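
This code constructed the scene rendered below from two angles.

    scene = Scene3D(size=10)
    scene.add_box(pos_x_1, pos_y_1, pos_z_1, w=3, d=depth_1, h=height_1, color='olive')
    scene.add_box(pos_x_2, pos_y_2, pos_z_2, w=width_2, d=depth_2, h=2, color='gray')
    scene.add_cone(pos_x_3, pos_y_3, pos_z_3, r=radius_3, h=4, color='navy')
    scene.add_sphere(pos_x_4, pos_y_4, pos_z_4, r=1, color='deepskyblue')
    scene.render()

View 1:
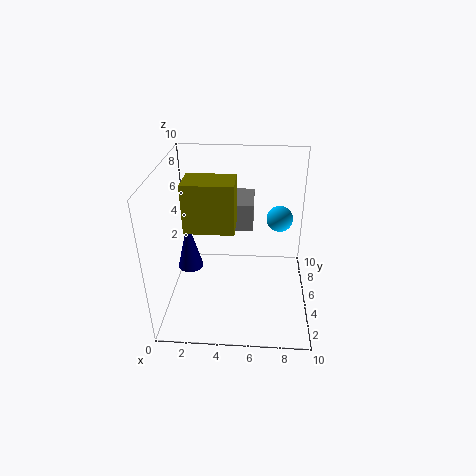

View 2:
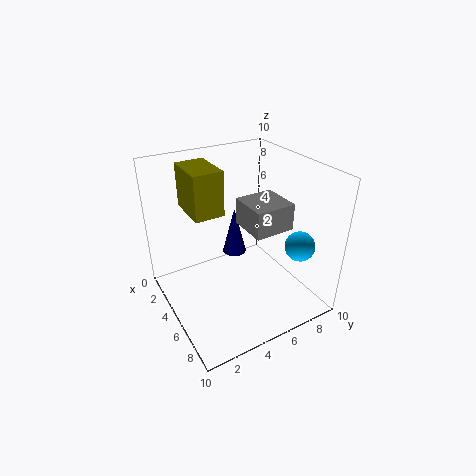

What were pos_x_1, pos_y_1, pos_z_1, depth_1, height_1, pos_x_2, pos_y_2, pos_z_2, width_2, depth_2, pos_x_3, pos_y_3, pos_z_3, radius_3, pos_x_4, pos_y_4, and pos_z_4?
pos_x_1 = 2; pos_y_1 = 2; pos_z_1 = 7; depth_1 = 2; height_1 = 3; pos_x_2 = 3; pos_y_2 = 6; pos_z_2 = 5; width_2 = 3; depth_2 = 3; pos_x_3 = 1; pos_y_3 = 7; pos_z_3 = 1; radius_3 = 1; pos_x_4 = 8; pos_y_4 = 8; pos_z_4 = 5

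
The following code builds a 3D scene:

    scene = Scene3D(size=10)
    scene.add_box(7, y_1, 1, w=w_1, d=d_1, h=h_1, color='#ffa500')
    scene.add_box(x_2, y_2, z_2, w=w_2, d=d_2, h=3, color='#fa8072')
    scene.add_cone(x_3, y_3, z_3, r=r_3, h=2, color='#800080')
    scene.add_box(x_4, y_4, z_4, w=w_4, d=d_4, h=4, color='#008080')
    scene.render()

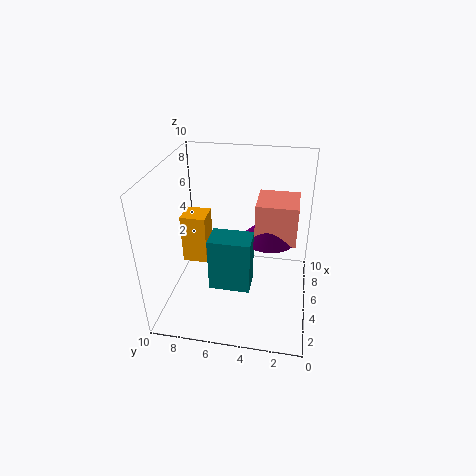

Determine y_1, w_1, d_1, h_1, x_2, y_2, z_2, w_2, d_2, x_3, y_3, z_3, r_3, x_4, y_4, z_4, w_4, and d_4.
y_1 = 8
w_1 = 2
d_1 = 2
h_1 = 4
x_2 = 6
y_2 = 1
z_2 = 4
w_2 = 3
d_2 = 3
x_3 = 7
y_3 = 3
z_3 = 4
r_3 = 2
x_4 = 4
y_4 = 4
z_4 = 1
w_4 = 2
d_4 = 3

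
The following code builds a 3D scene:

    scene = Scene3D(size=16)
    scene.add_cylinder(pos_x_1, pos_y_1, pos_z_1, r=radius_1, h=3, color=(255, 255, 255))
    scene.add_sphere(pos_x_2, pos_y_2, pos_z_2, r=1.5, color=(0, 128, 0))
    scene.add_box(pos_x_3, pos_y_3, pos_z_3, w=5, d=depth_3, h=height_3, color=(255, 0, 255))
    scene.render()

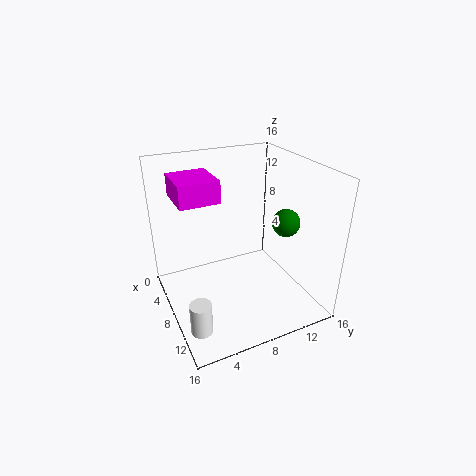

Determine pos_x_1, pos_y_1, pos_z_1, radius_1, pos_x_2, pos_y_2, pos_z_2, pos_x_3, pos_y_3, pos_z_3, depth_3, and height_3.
pos_x_1 = 15
pos_y_1 = 1
pos_z_1 = 3.5
radius_1 = 1
pos_x_2 = 10.5
pos_y_2 = 12.5
pos_z_2 = 10
pos_x_3 = 2
pos_y_3 = 2
pos_z_3 = 12
depth_3 = 4.5
height_3 = 2.5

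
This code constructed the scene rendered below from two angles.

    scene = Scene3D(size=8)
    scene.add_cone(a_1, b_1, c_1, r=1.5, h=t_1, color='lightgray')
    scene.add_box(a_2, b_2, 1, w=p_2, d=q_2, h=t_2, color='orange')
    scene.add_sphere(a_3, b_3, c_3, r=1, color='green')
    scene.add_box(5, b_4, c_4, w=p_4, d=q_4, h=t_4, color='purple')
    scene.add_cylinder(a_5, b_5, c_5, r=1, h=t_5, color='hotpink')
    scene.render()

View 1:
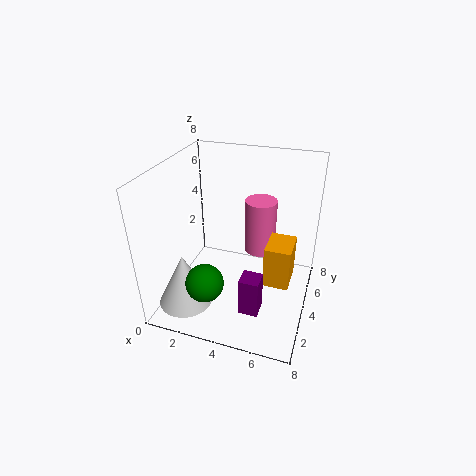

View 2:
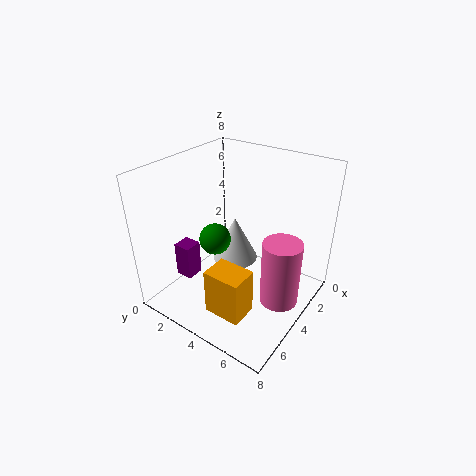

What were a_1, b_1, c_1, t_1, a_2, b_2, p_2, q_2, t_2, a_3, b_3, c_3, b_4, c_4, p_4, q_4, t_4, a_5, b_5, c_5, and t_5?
a_1 = 1.5
b_1 = 2
c_1 = 0.5
t_1 = 3
a_2 = 5.5
b_2 = 4
p_2 = 1.5
q_2 = 2
t_2 = 2.5
a_3 = 3
b_3 = 1.5
c_3 = 2.5
b_4 = 1
c_4 = 1.5
p_4 = 1
q_4 = 1
t_4 = 2
a_5 = 4.5
b_5 = 7
c_5 = 1.5
t_5 = 3.5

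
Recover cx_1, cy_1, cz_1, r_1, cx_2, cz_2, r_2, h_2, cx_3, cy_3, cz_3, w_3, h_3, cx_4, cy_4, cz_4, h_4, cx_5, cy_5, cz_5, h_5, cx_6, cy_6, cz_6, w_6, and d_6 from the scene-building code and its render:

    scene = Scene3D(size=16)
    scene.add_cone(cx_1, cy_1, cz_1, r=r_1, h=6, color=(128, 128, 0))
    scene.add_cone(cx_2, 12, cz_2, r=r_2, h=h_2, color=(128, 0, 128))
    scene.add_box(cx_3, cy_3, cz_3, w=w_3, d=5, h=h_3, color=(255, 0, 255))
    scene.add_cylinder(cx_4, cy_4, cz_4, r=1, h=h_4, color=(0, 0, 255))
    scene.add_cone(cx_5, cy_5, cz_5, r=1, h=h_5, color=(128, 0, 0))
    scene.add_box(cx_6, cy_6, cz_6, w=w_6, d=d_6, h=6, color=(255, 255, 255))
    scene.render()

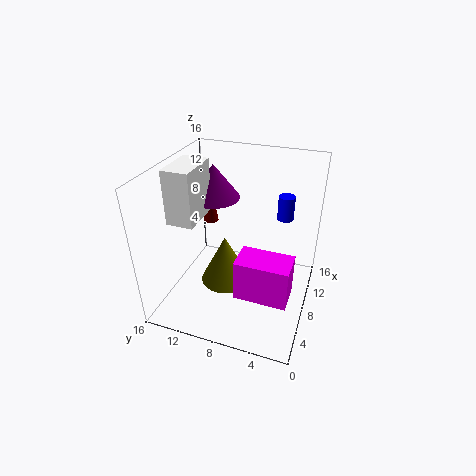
cx_1 = 9, cy_1 = 10, cz_1 = 1, r_1 = 3, cx_2 = 11, cz_2 = 11, r_2 = 3, h_2 = 4, cx_3 = 1, cy_3 = 1, cz_3 = 6, w_3 = 3, h_3 = 4, cx_4 = 14, cy_4 = 4, cz_4 = 8, h_4 = 3, cx_5 = 14, cy_5 = 14, cz_5 = 6, h_5 = 6, cx_6 = 5, cy_6 = 12, cz_6 = 10, w_6 = 5, d_6 = 3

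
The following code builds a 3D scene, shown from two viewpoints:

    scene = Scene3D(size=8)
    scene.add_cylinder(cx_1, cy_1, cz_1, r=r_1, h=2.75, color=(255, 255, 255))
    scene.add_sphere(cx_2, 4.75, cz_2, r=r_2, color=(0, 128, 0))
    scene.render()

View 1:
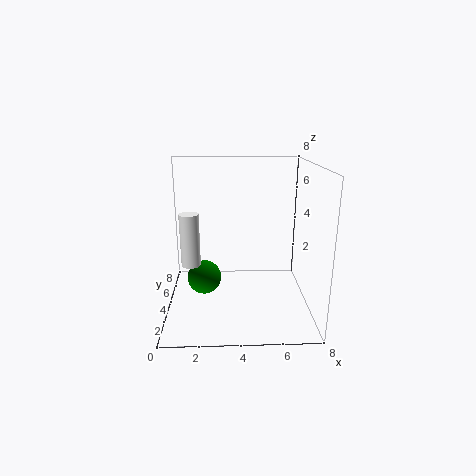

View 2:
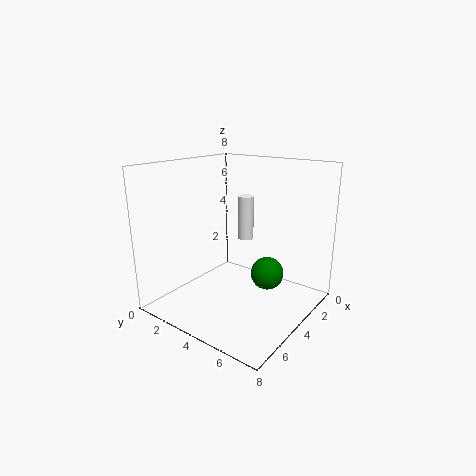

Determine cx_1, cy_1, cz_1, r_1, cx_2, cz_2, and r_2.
cx_1 = 1.5, cy_1 = 2.75, cz_1 = 3, r_1 = 0.5, cx_2 = 2, cz_2 = 1.25, r_2 = 1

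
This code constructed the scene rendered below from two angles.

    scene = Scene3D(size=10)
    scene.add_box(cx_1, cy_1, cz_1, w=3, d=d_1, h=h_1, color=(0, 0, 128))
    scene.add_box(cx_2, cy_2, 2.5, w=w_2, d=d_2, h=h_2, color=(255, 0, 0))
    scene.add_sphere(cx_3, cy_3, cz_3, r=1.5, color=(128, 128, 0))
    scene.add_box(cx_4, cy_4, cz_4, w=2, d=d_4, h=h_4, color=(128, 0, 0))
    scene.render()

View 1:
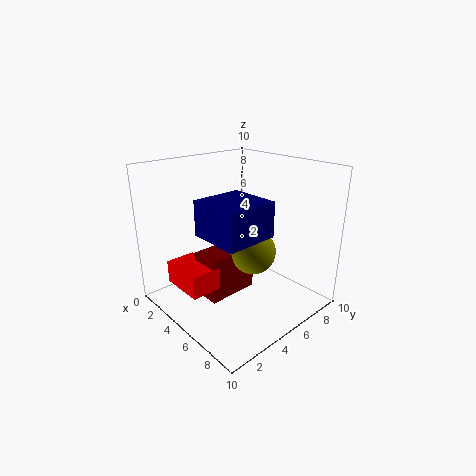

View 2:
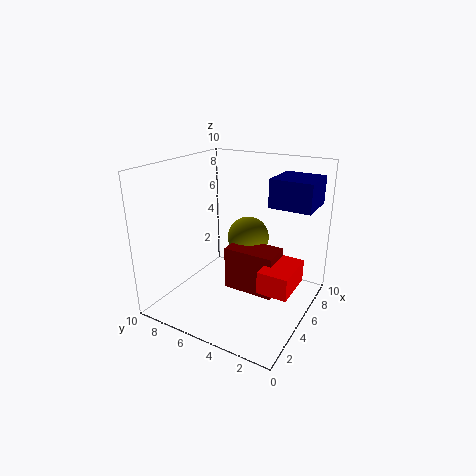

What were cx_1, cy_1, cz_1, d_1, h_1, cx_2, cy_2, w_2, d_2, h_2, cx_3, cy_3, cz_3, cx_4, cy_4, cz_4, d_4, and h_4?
cx_1 = 6.5
cy_1 = 0.5
cz_1 = 7
d_1 = 3
h_1 = 2
cx_2 = 3
cy_2 = 0.5
w_2 = 3
d_2 = 2
h_2 = 1.5
cx_3 = 6.5
cy_3 = 5
cz_3 = 4.5
cx_4 = 4
cy_4 = 2
cz_4 = 1.5
d_4 = 3.5
h_4 = 3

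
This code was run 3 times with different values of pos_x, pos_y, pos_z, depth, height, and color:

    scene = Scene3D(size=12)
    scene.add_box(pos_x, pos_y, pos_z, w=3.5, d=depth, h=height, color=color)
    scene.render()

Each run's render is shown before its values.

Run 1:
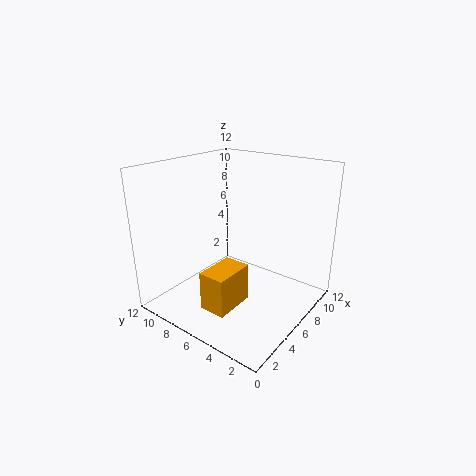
pos_x = 2.25; pos_y = 4.75; pos_z = 0.75; depth = 2.25; height = 3.25; color = 'orange'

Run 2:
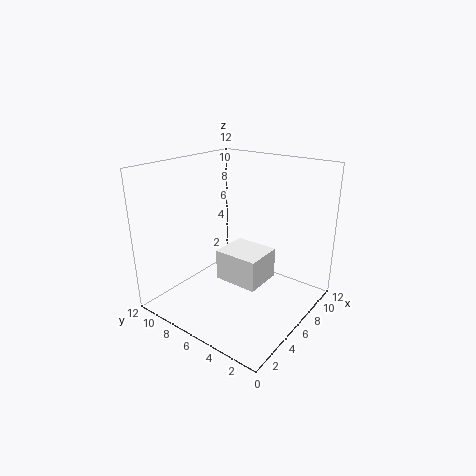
pos_x = 5.75; pos_y = 4.25; pos_z = 1.5; depth = 4; height = 2.75; color = 'white'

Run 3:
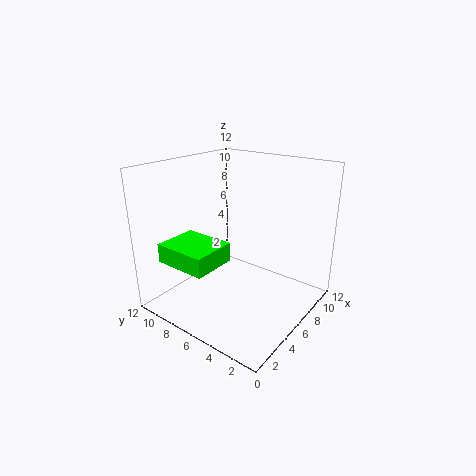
pos_x = 0.5; pos_y = 5.25; pos_z = 5; depth = 4.25; height = 1.5; color = 'lime'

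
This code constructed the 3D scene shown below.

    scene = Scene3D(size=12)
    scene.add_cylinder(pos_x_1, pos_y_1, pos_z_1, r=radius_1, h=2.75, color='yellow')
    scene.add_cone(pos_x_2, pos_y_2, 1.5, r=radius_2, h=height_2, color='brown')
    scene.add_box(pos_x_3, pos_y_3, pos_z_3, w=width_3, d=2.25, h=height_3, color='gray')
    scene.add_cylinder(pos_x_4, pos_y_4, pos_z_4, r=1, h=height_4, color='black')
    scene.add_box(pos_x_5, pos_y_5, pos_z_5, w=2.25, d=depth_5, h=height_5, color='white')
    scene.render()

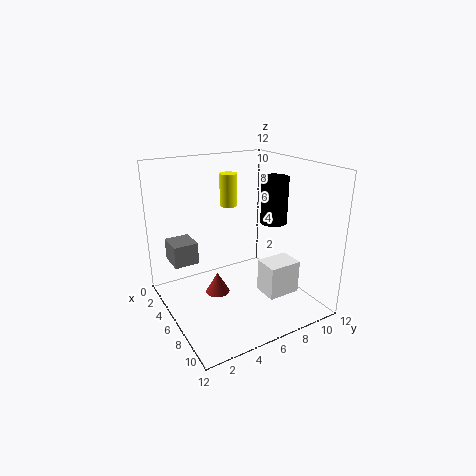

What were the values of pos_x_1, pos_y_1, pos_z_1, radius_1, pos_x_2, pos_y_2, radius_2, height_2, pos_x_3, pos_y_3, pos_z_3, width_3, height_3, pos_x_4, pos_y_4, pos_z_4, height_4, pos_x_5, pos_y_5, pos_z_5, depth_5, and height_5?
pos_x_1 = 4; pos_y_1 = 6.25; pos_z_1 = 8.25; radius_1 = 0.75; pos_x_2 = 6; pos_y_2 = 4; radius_2 = 1; height_2 = 1.75; pos_x_3 = 0.25; pos_y_3 = 1.5; pos_z_3 = 2.75; width_3 = 2.5; height_3 = 2; pos_x_4 = 8.75; pos_y_4 = 7.5; pos_z_4 = 8; height_4 = 3.5; pos_x_5 = 5.75; pos_y_5 = 8.25; pos_z_5 = 0.25; depth_5 = 3; height_5 = 3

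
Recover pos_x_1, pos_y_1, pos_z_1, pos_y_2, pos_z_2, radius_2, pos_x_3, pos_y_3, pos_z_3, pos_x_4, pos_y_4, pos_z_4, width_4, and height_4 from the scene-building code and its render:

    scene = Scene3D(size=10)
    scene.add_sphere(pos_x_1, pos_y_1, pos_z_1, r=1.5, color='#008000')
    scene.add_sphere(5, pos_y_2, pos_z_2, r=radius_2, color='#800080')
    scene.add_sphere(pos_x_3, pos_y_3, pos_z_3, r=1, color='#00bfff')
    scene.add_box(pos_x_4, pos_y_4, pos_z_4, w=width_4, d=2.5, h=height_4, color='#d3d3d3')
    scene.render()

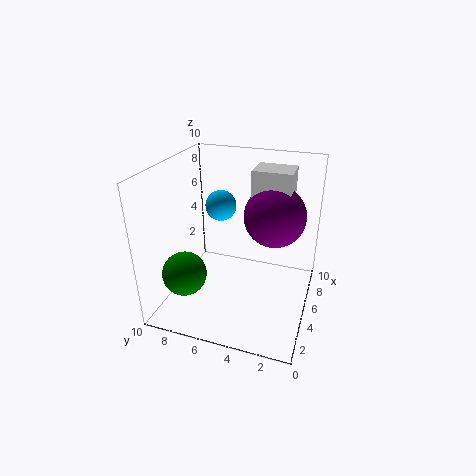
pos_x_1 = 2.5
pos_y_1 = 8
pos_z_1 = 3
pos_y_2 = 2.5
pos_z_2 = 7
radius_2 = 2
pos_x_3 = 4.5
pos_y_3 = 6
pos_z_3 = 7.5
pos_x_4 = 4.5
pos_y_4 = 1.5
pos_z_4 = 7
width_4 = 2
height_4 = 3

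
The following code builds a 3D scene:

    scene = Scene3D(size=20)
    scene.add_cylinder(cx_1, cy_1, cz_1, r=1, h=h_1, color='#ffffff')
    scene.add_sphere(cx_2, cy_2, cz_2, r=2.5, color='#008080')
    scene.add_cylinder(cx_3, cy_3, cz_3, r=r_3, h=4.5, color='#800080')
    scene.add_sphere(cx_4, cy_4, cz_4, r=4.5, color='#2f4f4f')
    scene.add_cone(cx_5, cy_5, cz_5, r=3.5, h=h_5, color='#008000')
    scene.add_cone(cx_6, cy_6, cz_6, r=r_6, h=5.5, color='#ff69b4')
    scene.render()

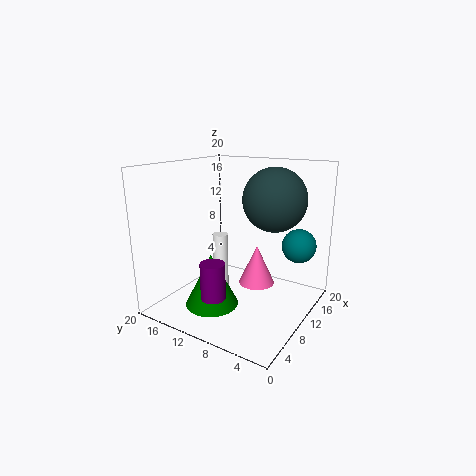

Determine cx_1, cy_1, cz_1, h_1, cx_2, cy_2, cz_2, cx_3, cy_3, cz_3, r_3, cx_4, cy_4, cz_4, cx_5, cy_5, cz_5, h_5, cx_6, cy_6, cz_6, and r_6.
cx_1 = 6.5
cy_1 = 10.5
cz_1 = 2.5
h_1 = 9
cx_2 = 16.5
cy_2 = 3.5
cz_2 = 8
cx_3 = 2
cy_3 = 8.5
cz_3 = 5
r_3 = 1.5
cx_4 = 14
cy_4 = 6.5
cz_4 = 15
cx_5 = 5
cy_5 = 11
cz_5 = 2
h_5 = 7
cx_6 = 11
cy_6 = 7.5
cz_6 = 3.5
r_6 = 2.5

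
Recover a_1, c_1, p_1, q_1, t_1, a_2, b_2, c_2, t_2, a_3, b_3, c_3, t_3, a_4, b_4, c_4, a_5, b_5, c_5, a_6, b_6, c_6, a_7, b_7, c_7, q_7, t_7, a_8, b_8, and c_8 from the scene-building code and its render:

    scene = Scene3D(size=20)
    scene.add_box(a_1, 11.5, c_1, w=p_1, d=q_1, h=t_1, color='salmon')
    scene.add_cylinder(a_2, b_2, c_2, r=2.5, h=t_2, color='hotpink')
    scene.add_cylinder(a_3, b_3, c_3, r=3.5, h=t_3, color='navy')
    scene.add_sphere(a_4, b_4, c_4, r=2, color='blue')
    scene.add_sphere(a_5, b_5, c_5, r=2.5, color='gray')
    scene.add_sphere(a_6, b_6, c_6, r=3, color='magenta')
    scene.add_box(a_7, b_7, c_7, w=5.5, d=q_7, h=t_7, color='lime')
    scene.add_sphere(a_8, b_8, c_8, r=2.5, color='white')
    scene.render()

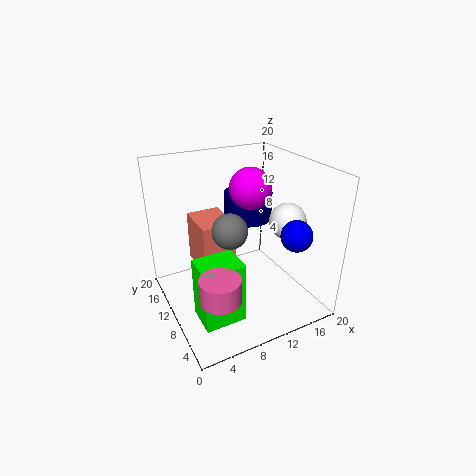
a_1 = 5.5
c_1 = 4
p_1 = 5
q_1 = 6.5
t_1 = 7.5
a_2 = 4
b_2 = 3
c_2 = 6.5
t_2 = 3
a_3 = 13.5
b_3 = 13.5
c_3 = 11
t_3 = 4
a_4 = 14.5
b_4 = 3
c_4 = 12.5
a_5 = 9
b_5 = 10.5
c_5 = 11
a_6 = 13
b_6 = 12
c_6 = 16
a_7 = 2.5
b_7 = 4
c_7 = 1
q_7 = 4.5
t_7 = 8.5
a_8 = 16
b_8 = 7
c_8 = 12.5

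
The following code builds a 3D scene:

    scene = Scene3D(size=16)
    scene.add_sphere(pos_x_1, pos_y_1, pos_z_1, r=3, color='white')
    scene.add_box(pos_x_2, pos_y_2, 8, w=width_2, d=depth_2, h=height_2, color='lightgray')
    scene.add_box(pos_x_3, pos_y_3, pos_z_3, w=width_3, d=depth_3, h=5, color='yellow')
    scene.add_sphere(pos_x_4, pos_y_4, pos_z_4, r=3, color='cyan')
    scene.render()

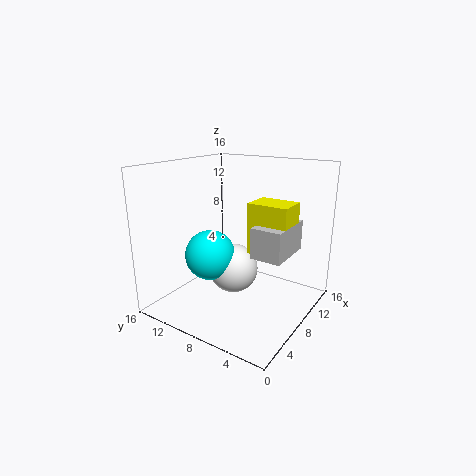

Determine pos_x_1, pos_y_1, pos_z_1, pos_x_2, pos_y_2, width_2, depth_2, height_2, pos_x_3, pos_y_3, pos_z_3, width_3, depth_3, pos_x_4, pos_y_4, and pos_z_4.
pos_x_1 = 10; pos_y_1 = 10; pos_z_1 = 3; pos_x_2 = 4; pos_y_2 = 1; width_2 = 5; depth_2 = 3; height_2 = 3; pos_x_3 = 5; pos_y_3 = 1; pos_z_3 = 8; width_3 = 3; depth_3 = 4; pos_x_4 = 8; pos_y_4 = 12; pos_z_4 = 5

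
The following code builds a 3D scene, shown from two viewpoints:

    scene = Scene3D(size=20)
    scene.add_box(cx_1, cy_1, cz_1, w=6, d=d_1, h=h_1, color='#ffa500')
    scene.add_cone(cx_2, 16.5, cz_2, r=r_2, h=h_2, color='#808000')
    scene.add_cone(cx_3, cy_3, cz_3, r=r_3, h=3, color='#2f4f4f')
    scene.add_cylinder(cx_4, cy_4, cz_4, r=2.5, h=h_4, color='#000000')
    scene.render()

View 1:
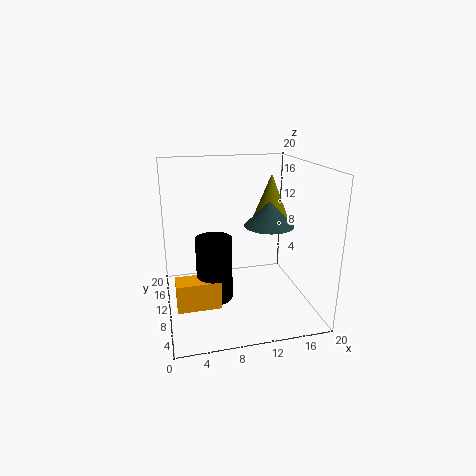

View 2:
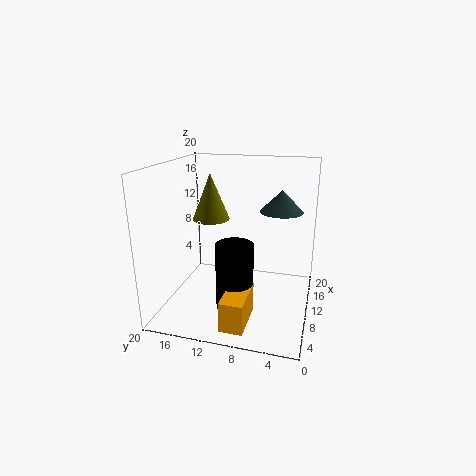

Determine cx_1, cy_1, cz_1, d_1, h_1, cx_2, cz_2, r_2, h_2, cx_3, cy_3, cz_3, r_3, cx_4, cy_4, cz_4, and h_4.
cx_1 = 1; cy_1 = 7; cz_1 = 1; d_1 = 3; h_1 = 4; cx_2 = 17; cz_2 = 10; r_2 = 3; h_2 = 7.5; cx_3 = 12.5; cy_3 = 4.5; cz_3 = 13.5; r_3 = 3; cx_4 = 6.5; cy_4 = 9.5; cz_4 = 1.5; h_4 = 9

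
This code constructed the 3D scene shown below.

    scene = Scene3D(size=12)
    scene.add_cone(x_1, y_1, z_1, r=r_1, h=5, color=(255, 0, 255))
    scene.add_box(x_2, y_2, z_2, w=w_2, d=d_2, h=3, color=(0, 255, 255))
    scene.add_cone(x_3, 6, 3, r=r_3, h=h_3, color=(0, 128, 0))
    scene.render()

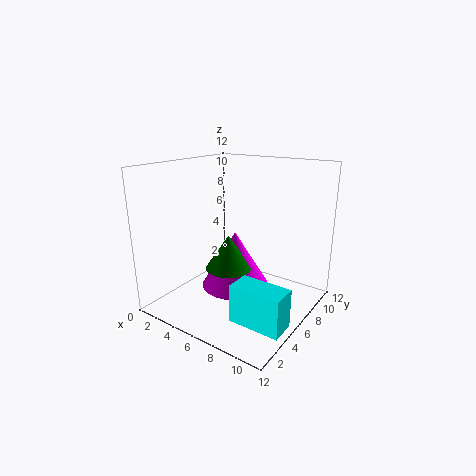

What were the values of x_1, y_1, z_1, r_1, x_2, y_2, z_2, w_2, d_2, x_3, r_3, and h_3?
x_1 = 5
y_1 = 7
z_1 = 1
r_1 = 3
x_2 = 8
y_2 = 2
z_2 = 1
w_2 = 4
d_2 = 2
x_3 = 5
r_3 = 2
h_3 = 3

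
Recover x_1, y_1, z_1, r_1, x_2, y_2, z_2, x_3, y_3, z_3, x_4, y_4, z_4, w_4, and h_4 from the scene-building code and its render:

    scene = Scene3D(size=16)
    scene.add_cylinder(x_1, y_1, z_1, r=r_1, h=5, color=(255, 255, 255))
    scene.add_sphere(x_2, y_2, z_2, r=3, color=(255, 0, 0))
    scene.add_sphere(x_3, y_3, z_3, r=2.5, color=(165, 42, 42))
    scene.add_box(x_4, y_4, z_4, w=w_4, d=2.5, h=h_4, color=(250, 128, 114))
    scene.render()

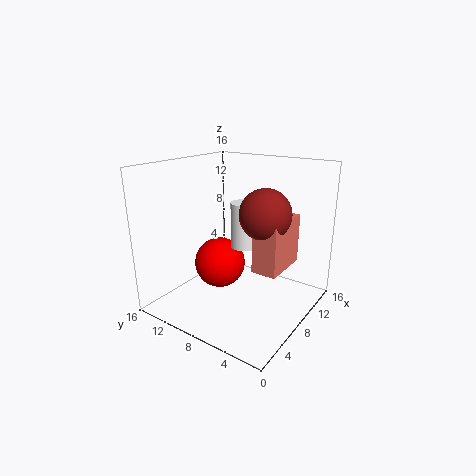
x_1 = 8.5, y_1 = 7.5, z_1 = 7, r_1 = 1.5, x_2 = 8.5, y_2 = 11, z_2 = 4, x_3 = 6, y_3 = 3.5, z_3 = 12, x_4 = 4.5, y_4 = 1.5, z_4 = 6.5, w_4 = 5, h_4 = 5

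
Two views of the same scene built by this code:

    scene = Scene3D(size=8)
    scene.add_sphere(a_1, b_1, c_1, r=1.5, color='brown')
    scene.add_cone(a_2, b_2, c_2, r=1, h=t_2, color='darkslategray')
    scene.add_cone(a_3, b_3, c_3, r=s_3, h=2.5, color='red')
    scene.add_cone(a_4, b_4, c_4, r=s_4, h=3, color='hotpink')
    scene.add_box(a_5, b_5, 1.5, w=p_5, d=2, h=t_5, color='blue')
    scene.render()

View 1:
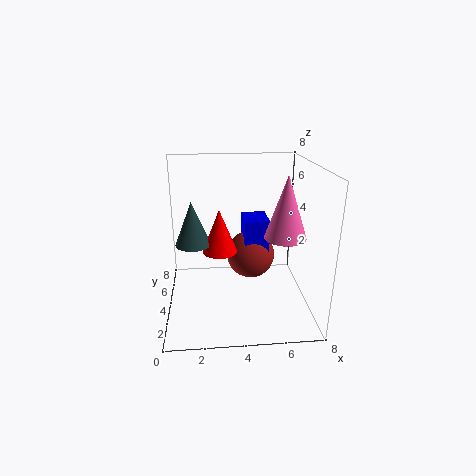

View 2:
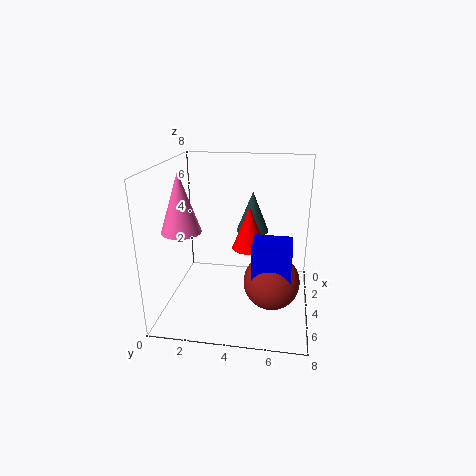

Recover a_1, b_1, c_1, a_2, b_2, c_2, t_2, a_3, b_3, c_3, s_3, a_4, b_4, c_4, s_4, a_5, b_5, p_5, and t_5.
a_1 = 5
b_1 = 6
c_1 = 2
a_2 = 1.5
b_2 = 4.5
c_2 = 3.5
t_2 = 2.5
a_3 = 3
b_3 = 4.5
c_3 = 3
s_3 = 1
a_4 = 6
b_4 = 1.5
c_4 = 5
s_4 = 1
a_5 = 4.5
b_5 = 5
p_5 = 1.5
t_5 = 3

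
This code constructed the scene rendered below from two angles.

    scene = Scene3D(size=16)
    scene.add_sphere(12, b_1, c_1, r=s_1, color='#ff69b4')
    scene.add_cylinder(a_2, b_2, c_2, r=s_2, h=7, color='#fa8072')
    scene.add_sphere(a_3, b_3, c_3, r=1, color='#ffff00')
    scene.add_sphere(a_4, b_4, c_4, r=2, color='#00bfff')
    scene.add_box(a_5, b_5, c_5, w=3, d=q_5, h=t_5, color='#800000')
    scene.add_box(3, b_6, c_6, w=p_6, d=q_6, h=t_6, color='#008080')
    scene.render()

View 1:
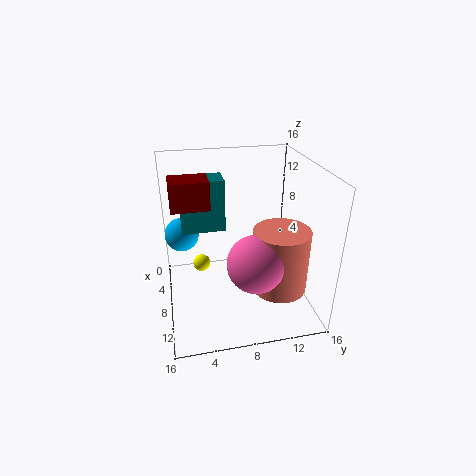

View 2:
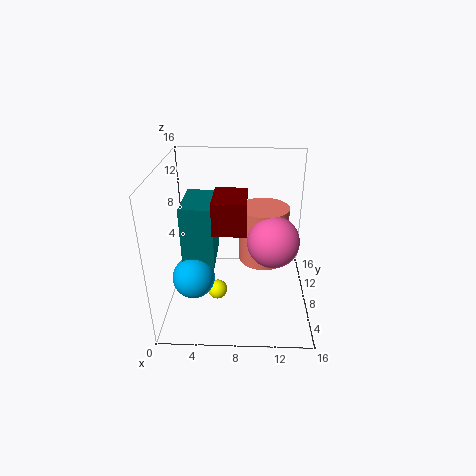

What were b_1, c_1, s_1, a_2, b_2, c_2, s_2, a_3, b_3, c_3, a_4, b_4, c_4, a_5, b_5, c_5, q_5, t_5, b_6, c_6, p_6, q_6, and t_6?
b_1 = 9, c_1 = 7, s_1 = 3, a_2 = 11, b_2 = 12, c_2 = 3, s_2 = 3, a_3 = 6, b_3 = 4, c_3 = 4, a_4 = 4, b_4 = 2, c_4 = 7, a_5 = 6, b_5 = 1, c_5 = 12, q_5 = 4, t_5 = 3, b_6 = 2, c_6 = 8, p_6 = 3, q_6 = 5, t_6 = 6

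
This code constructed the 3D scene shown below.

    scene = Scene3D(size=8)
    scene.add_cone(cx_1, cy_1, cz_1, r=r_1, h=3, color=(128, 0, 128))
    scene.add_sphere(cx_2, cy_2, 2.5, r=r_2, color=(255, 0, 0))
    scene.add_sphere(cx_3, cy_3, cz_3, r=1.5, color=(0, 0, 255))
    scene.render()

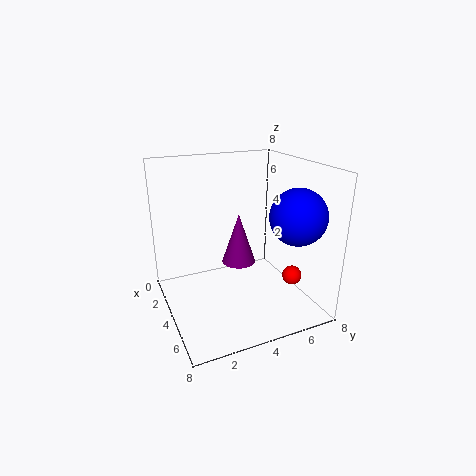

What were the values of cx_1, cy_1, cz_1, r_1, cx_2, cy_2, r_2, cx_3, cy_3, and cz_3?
cx_1 = 3
cy_1 = 4.5
cz_1 = 2
r_1 = 1
cx_2 = 6.5
cy_2 = 6
r_2 = 0.5
cx_3 = 6
cy_3 = 6.5
cz_3 = 5.5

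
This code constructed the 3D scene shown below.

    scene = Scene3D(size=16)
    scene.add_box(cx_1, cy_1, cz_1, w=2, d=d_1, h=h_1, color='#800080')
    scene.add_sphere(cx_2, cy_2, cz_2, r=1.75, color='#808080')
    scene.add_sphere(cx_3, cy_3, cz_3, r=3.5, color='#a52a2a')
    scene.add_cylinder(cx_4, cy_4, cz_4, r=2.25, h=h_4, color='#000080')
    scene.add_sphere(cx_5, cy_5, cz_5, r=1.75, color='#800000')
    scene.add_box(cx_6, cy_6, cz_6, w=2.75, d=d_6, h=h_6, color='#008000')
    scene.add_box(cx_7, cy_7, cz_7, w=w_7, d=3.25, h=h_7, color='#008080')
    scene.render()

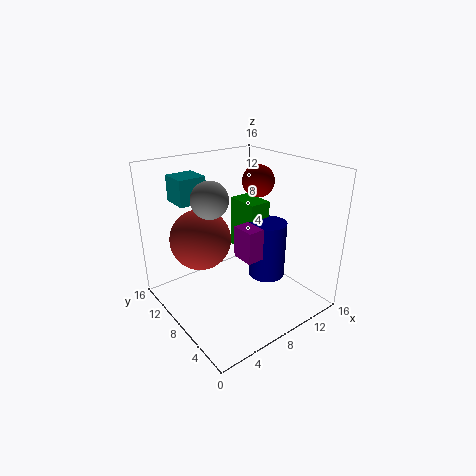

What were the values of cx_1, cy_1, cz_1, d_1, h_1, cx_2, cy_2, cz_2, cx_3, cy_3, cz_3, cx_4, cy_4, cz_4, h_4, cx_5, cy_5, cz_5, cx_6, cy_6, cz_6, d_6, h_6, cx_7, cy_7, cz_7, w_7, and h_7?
cx_1 = 8.25
cy_1 = 6.25
cz_1 = 5.25
d_1 = 2.75
h_1 = 3.75
cx_2 = 3.25
cy_2 = 6
cz_2 = 14
cx_3 = 5.25
cy_3 = 11.5
cz_3 = 7.25
cx_4 = 12.75
cy_4 = 8.25
cz_4 = 1.5
h_4 = 7
cx_5 = 10.75
cy_5 = 8
cz_5 = 14
cx_6 = 11.25
cy_6 = 9.5
cz_6 = 4
d_6 = 4.25
h_6 = 6.5
cx_7 = 3.5
cy_7 = 12.25
cz_7 = 11.25
w_7 = 3.25
h_7 = 3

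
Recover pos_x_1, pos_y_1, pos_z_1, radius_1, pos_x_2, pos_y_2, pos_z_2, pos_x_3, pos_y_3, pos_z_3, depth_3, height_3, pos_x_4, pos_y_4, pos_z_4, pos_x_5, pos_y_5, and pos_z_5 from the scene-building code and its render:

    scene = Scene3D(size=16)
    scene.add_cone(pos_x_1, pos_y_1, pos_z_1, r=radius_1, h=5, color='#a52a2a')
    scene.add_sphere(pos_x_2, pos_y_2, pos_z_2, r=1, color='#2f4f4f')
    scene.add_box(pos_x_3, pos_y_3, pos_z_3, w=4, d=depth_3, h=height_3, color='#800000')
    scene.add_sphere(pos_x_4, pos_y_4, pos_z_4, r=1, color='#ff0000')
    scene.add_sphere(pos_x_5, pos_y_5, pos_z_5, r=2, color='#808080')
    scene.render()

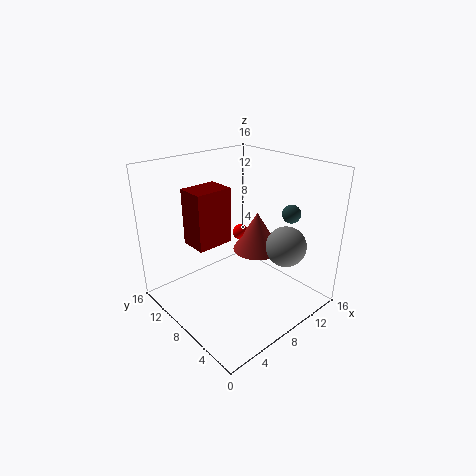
pos_x_1 = 13, pos_y_1 = 10, pos_z_1 = 4, radius_1 = 3, pos_x_2 = 12, pos_y_2 = 4, pos_z_2 = 11, pos_x_3 = 3, pos_y_3 = 8, pos_z_3 = 8, depth_3 = 3, height_3 = 6, pos_x_4 = 12, pos_y_4 = 12, pos_z_4 = 6, pos_x_5 = 9, pos_y_5 = 2, pos_z_5 = 9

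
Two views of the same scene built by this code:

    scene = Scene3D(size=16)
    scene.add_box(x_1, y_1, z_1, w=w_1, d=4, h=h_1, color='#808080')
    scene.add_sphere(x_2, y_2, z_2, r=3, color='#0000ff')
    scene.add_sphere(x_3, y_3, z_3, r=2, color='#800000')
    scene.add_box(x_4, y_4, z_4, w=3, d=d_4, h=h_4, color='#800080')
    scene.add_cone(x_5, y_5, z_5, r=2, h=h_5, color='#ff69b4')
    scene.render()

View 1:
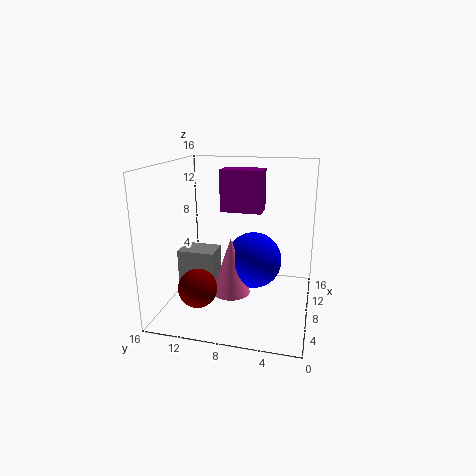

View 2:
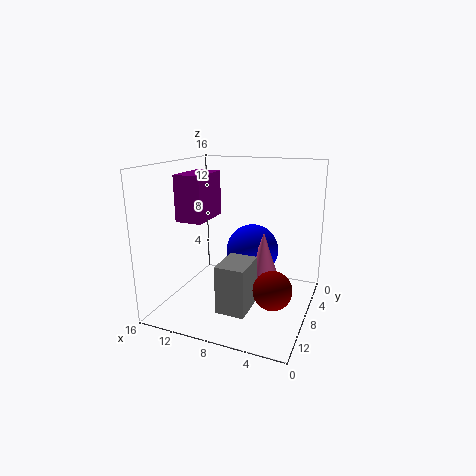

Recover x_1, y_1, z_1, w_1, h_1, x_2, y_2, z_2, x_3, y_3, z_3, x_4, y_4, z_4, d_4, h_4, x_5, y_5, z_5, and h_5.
x_1 = 5
y_1 = 10
z_1 = 2
w_1 = 3
h_1 = 5
x_2 = 7
y_2 = 6
z_2 = 6
x_3 = 3
y_3 = 11
z_3 = 4
x_4 = 11
y_4 = 6
z_4 = 10
d_4 = 5
h_4 = 5
x_5 = 5
y_5 = 8
z_5 = 3
h_5 = 6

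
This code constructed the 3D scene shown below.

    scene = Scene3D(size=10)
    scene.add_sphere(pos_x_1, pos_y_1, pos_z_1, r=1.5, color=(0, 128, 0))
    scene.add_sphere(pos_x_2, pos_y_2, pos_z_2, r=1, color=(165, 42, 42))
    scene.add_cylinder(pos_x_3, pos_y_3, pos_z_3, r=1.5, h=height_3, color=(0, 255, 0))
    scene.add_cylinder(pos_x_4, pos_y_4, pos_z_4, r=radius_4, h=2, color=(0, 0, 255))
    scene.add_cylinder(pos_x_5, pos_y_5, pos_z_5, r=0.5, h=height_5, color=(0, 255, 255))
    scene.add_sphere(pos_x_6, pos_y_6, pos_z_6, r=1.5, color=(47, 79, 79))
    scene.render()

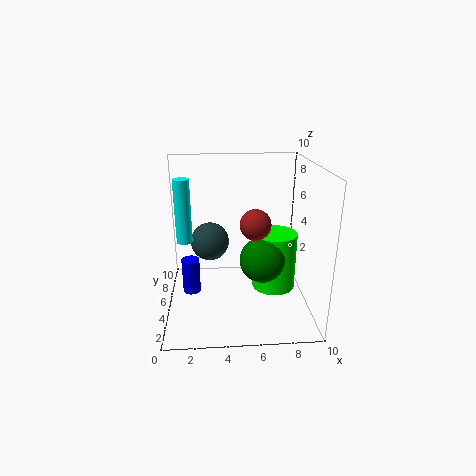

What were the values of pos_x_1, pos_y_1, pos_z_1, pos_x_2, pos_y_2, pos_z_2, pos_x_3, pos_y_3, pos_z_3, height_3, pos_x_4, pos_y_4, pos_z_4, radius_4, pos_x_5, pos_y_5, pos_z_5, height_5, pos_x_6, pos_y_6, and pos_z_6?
pos_x_1 = 6.5, pos_y_1 = 3.5, pos_z_1 = 4, pos_x_2 = 6, pos_y_2 = 3.5, pos_z_2 = 6.5, pos_x_3 = 7.5, pos_y_3 = 4.5, pos_z_3 = 1.5, height_3 = 4, pos_x_4 = 2, pos_y_4 = 1, pos_z_4 = 3.5, radius_4 = 0.5, pos_x_5 = 1.5, pos_y_5 = 3.5, pos_z_5 = 5.5, height_5 = 4, pos_x_6 = 3, pos_y_6 = 8, pos_z_6 = 3.5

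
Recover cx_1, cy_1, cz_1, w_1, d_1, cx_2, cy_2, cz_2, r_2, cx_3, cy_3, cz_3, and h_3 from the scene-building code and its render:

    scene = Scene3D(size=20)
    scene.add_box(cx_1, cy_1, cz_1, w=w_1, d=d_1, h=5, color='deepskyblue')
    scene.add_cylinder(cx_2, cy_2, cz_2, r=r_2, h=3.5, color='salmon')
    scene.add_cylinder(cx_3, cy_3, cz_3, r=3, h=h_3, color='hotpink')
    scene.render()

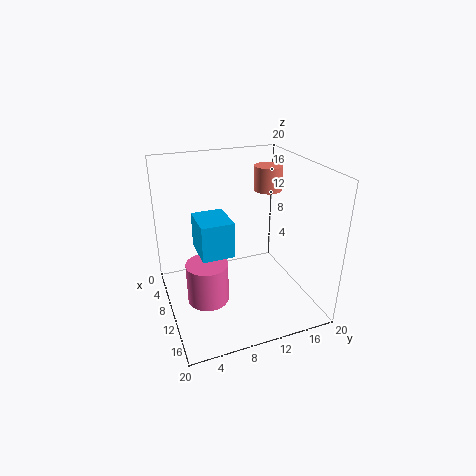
cx_1 = 6
cy_1 = 4.5
cz_1 = 8
w_1 = 5.5
d_1 = 4.5
cx_2 = 7.5
cy_2 = 15.5
cz_2 = 15.5
r_2 = 2
cx_3 = 9.5
cy_3 = 5.5
cz_3 = 0.5
h_3 = 6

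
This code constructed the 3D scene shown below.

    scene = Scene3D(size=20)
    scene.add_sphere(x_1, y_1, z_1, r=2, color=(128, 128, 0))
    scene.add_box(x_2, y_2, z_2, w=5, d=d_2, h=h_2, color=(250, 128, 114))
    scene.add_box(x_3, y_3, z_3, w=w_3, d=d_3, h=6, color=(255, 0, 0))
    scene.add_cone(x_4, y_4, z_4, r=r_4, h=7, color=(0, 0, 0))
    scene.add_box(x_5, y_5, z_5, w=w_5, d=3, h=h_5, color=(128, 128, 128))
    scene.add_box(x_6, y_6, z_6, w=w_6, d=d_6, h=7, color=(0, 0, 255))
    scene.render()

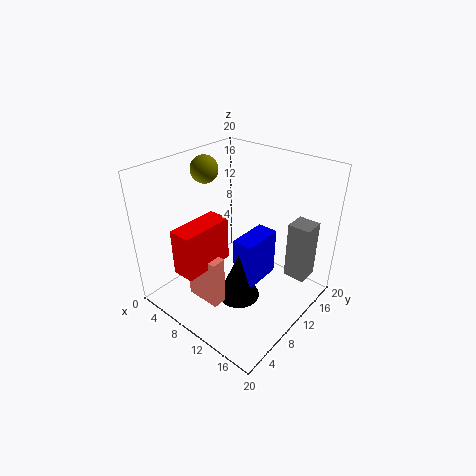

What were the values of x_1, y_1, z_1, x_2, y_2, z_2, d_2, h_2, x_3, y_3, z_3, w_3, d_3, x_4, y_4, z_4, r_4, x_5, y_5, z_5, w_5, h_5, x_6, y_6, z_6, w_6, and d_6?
x_1 = 3; y_1 = 11; z_1 = 18; x_2 = 6; y_2 = 4; z_2 = 2; d_2 = 2; h_2 = 7; x_3 = 7; y_3 = 1; z_3 = 8; w_3 = 3; d_3 = 7; x_4 = 11; y_4 = 9; z_4 = 1; r_4 = 3; x_5 = 16; y_5 = 13; z_5 = 5; w_5 = 3; h_5 = 8; x_6 = 10; y_6 = 9; z_6 = 3; w_6 = 3; d_6 = 6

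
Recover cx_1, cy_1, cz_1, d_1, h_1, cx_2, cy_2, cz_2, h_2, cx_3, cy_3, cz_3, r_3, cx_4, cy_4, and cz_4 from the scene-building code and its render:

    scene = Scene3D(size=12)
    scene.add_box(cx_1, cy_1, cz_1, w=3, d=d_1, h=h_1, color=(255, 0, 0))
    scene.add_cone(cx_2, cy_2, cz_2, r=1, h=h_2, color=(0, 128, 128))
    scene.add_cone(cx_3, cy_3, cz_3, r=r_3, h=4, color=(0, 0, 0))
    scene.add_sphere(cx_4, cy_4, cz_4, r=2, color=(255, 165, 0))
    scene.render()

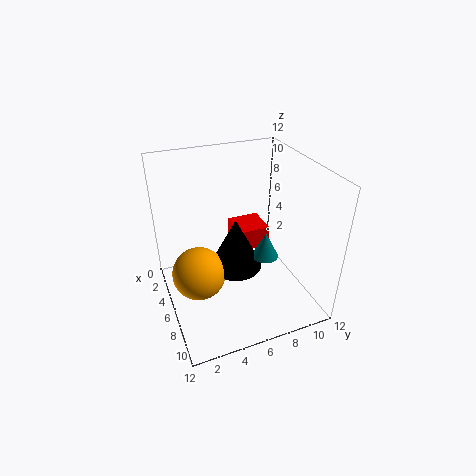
cx_1 = 1, cy_1 = 7, cz_1 = 3, d_1 = 3, h_1 = 2, cx_2 = 9, cy_2 = 7, cz_2 = 6, h_2 = 2, cx_3 = 8, cy_3 = 5, cz_3 = 5, r_3 = 2, cx_4 = 8, cy_4 = 2, cz_4 = 5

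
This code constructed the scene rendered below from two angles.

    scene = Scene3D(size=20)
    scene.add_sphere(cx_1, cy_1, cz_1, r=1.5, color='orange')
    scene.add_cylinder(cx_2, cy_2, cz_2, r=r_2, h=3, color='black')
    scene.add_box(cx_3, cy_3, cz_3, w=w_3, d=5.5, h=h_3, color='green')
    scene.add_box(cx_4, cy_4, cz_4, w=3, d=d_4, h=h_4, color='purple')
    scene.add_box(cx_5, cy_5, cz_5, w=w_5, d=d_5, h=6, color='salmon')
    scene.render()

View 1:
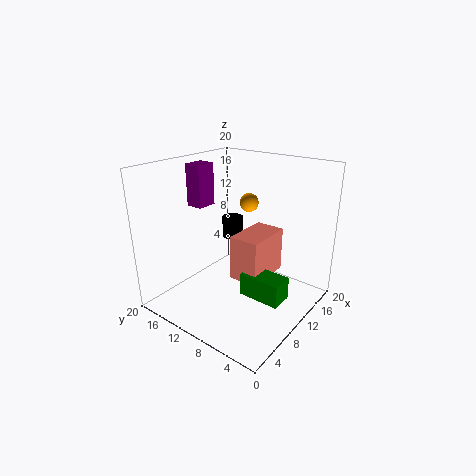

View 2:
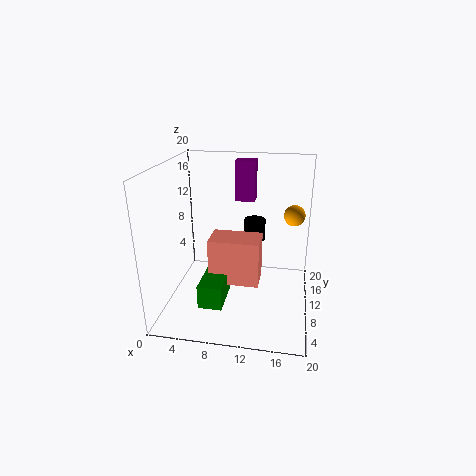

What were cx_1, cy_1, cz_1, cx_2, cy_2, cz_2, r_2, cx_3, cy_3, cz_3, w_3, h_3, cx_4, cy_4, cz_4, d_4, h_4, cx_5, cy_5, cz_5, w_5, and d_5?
cx_1 = 17.5
cy_1 = 13.5
cz_1 = 12.5
cx_2 = 12
cy_2 = 12.5
cz_2 = 9
r_2 = 1.5
cx_3 = 6.5
cy_3 = 1.5
cz_3 = 4
w_3 = 3
h_3 = 3
cx_4 = 8.5
cy_4 = 15.5
cz_4 = 13.5
d_4 = 2.5
h_4 = 6
cx_5 = 7
cy_5 = 5
cz_5 = 5.5
w_5 = 6.5
d_5 = 4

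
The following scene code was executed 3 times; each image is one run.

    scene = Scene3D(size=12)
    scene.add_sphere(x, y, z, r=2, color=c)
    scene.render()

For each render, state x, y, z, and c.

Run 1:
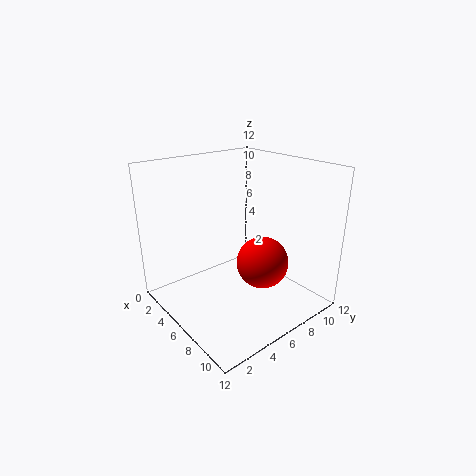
x = 9, y = 6, z = 5, c = 'red'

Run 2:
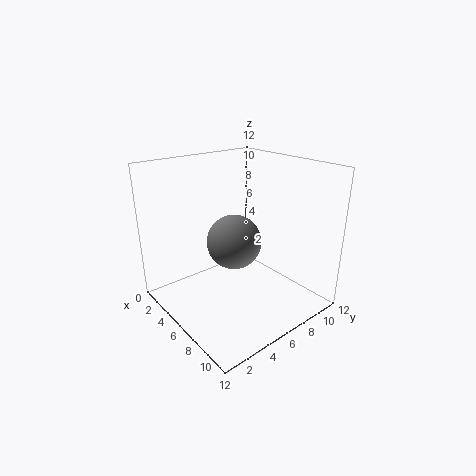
x = 8, y = 4, z = 7, c = 'gray'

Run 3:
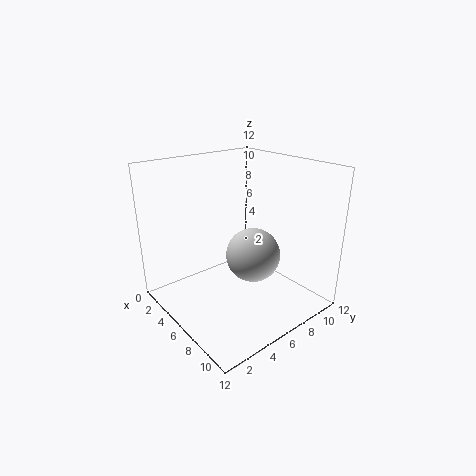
x = 9, y = 5, z = 6, c = 'lightgray'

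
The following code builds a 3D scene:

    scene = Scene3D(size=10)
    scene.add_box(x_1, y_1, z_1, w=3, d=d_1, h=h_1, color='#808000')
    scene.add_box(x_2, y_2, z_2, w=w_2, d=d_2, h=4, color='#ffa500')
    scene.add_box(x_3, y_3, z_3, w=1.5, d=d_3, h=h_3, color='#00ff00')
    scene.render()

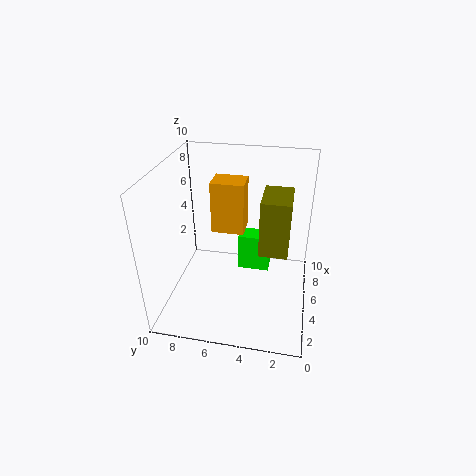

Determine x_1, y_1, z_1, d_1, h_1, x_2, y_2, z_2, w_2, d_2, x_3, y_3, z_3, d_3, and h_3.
x_1 = 4.5, y_1 = 1.5, z_1 = 4, d_1 = 2, h_1 = 4, x_2 = 7, y_2 = 5, z_2 = 4, w_2 = 2, d_2 = 2.5, x_3 = 7.5, y_3 = 3, z_3 = 0.5, d_3 = 2.5, h_3 = 3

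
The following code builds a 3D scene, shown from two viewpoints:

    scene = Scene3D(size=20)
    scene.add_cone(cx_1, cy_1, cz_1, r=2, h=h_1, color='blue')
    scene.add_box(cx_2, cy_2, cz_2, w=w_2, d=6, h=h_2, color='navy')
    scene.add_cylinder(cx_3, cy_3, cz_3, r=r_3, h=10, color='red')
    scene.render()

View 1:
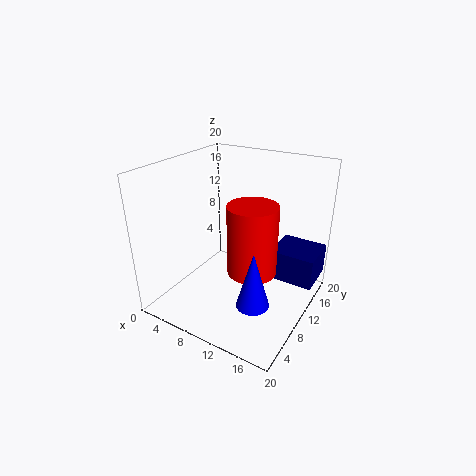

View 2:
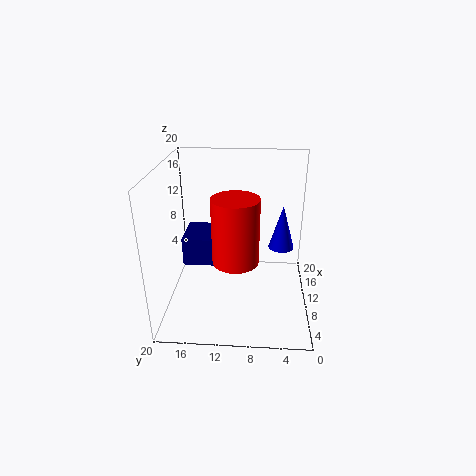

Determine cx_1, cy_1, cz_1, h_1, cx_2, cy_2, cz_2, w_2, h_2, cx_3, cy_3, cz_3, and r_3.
cx_1 = 16; cy_1 = 3.5; cz_1 = 5.5; h_1 = 7; cx_2 = 13.5; cy_2 = 13; cz_2 = 3; w_2 = 6.5; h_2 = 4.5; cx_3 = 12; cy_3 = 10.5; cz_3 = 5; r_3 = 3.5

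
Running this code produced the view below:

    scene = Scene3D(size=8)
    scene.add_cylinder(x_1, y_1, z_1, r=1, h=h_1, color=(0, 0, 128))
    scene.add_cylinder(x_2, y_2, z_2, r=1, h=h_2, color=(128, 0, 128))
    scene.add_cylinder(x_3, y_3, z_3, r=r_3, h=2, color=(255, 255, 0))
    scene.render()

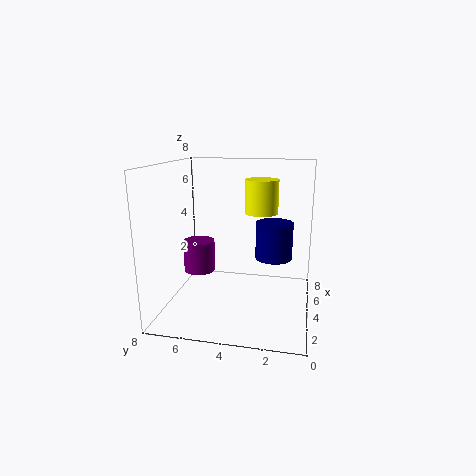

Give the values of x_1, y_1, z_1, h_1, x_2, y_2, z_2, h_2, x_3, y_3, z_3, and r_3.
x_1 = 4; y_1 = 2; z_1 = 3; h_1 = 2; x_2 = 6; y_2 = 7; z_2 = 1; h_2 = 2; x_3 = 6; y_3 = 3; z_3 = 5; r_3 = 1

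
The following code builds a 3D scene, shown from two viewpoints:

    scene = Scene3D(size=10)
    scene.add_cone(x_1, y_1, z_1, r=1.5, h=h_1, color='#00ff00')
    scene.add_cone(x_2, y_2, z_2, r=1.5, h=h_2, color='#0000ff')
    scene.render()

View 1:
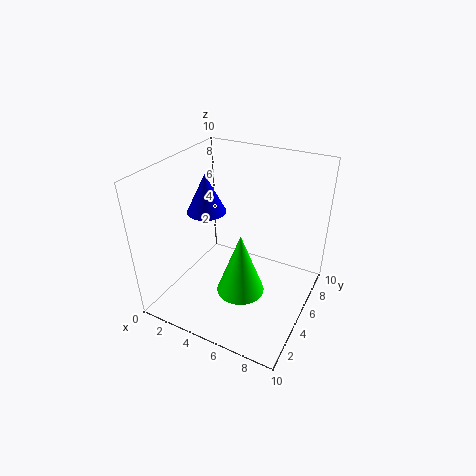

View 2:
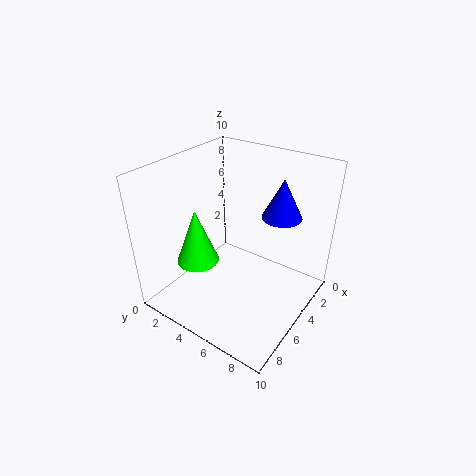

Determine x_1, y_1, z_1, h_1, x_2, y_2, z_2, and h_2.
x_1 = 6.5
y_1 = 2.5
z_1 = 3
h_1 = 4
x_2 = 1.5
y_2 = 6.5
z_2 = 5.5
h_2 = 3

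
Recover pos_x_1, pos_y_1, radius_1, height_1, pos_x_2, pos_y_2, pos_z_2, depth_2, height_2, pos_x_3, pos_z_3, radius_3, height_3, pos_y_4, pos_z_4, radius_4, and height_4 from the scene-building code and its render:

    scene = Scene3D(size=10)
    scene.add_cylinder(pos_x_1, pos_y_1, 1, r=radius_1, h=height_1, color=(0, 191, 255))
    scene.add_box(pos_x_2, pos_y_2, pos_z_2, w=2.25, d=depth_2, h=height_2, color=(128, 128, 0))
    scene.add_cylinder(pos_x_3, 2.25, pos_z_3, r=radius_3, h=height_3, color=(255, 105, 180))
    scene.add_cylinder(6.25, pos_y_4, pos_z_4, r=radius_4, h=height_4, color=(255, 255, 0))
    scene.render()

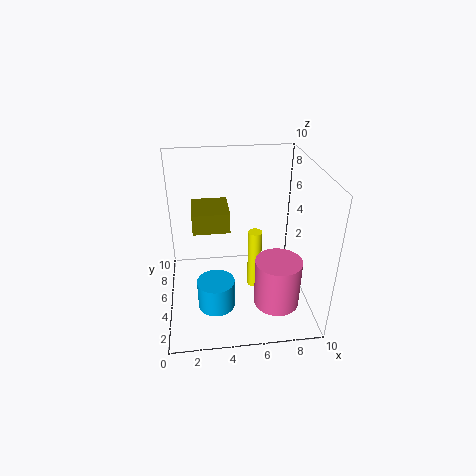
pos_x_1 = 3.25; pos_y_1 = 3; radius_1 = 1.25; height_1 = 2; pos_x_2 = 2; pos_y_2 = 2.75; pos_z_2 = 6.75; depth_2 = 2.5; height_2 = 1.25; pos_x_3 = 7.25; pos_z_3 = 1.5; radius_3 = 1.5; height_3 = 3.25; pos_y_4 = 5.25; pos_z_4 = 0.75; radius_4 = 0.5; height_4 = 4.5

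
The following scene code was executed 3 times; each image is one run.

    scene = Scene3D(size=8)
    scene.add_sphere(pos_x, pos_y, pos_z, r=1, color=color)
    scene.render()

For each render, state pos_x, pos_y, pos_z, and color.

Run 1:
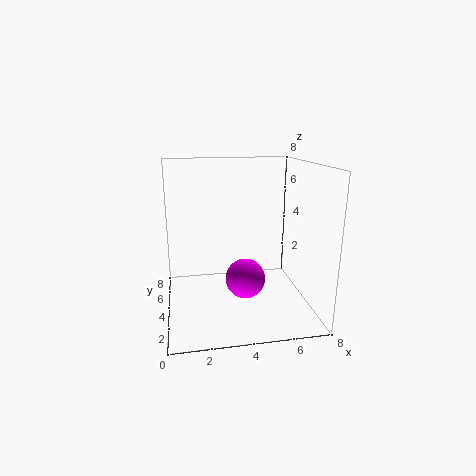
pos_x = 4, pos_y = 2, pos_z = 2.5, color = 'magenta'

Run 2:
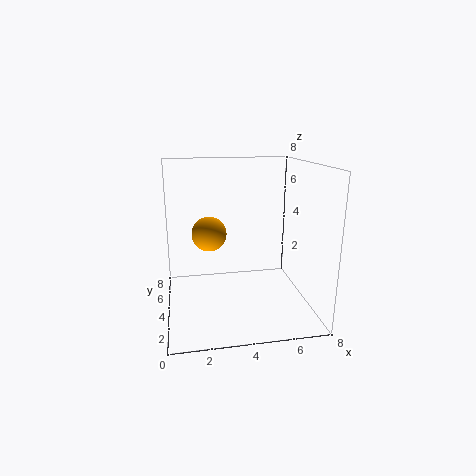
pos_x = 2.5, pos_y = 5, pos_z = 4, color = 'orange'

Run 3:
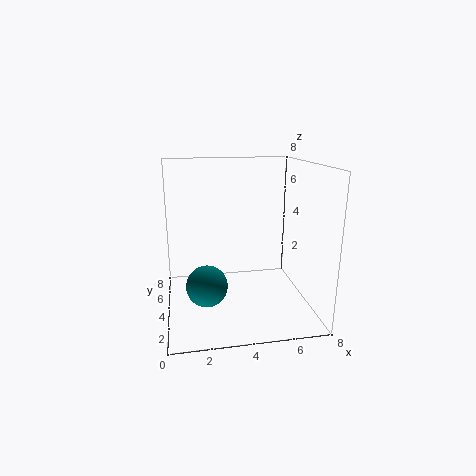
pos_x = 2, pos_y = 1.5, pos_z = 2.5, color = 'teal'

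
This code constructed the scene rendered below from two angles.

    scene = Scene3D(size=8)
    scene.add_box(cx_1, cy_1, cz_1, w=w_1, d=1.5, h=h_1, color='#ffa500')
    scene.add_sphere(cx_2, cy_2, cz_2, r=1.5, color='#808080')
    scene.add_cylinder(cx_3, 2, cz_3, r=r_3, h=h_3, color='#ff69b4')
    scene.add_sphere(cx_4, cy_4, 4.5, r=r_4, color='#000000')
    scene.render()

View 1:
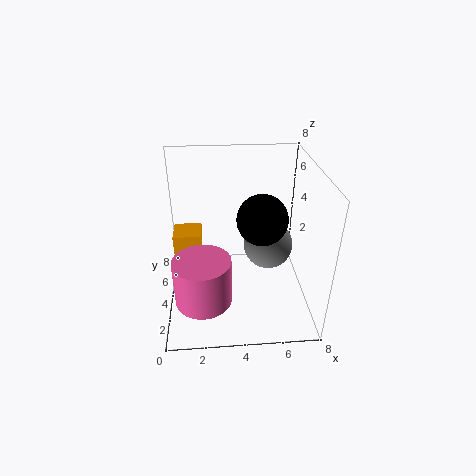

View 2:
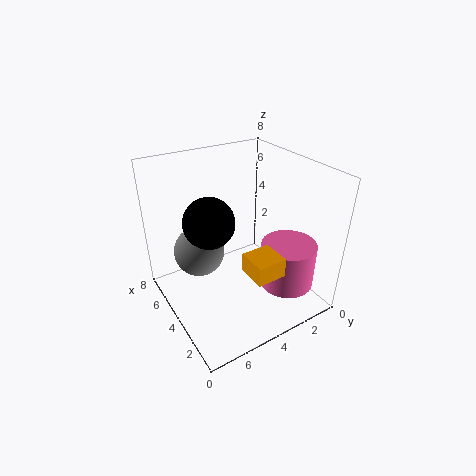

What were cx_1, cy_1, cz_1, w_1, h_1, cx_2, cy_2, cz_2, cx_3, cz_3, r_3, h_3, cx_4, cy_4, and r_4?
cx_1 = 0.5
cy_1 = 3.5
cz_1 = 3.5
w_1 = 1.5
h_1 = 1
cx_2 = 6
cy_2 = 5.5
cz_2 = 2.5
cx_3 = 2
cz_3 = 1.5
r_3 = 1.5
h_3 = 2.5
cx_4 = 5.5
cy_4 = 5
r_4 = 1.5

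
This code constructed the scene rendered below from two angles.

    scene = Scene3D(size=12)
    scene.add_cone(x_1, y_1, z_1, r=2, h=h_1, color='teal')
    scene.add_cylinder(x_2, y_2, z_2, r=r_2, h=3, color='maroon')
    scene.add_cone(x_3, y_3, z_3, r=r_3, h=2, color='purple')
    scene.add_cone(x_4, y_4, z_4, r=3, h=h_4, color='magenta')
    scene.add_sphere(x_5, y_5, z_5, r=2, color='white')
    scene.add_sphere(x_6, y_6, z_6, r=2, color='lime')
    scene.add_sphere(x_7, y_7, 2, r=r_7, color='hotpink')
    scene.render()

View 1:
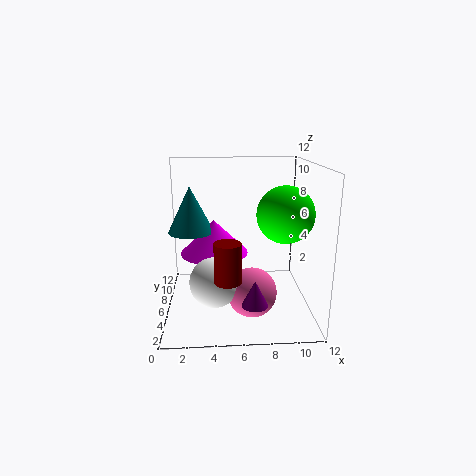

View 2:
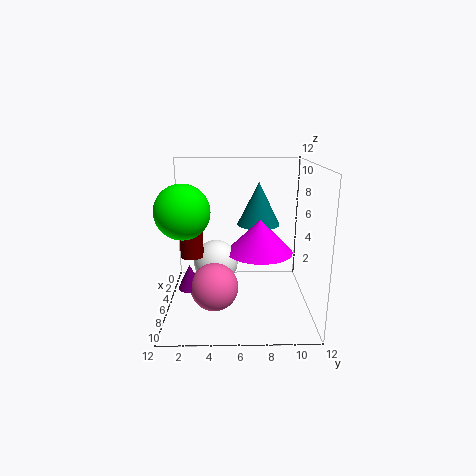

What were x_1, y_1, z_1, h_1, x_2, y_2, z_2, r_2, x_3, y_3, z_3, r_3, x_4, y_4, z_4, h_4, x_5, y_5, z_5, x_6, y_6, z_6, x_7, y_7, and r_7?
x_1 = 2, y_1 = 8, z_1 = 6, h_1 = 4, x_2 = 5, y_2 = 2, z_2 = 4, r_2 = 1, x_3 = 7, y_3 = 2, z_3 = 2, r_3 = 1, x_4 = 4, y_4 = 8, z_4 = 4, h_4 = 3, x_5 = 4, y_5 = 4, z_5 = 3, x_6 = 9, y_6 = 2, z_6 = 9, x_7 = 7, y_7 = 4, r_7 = 2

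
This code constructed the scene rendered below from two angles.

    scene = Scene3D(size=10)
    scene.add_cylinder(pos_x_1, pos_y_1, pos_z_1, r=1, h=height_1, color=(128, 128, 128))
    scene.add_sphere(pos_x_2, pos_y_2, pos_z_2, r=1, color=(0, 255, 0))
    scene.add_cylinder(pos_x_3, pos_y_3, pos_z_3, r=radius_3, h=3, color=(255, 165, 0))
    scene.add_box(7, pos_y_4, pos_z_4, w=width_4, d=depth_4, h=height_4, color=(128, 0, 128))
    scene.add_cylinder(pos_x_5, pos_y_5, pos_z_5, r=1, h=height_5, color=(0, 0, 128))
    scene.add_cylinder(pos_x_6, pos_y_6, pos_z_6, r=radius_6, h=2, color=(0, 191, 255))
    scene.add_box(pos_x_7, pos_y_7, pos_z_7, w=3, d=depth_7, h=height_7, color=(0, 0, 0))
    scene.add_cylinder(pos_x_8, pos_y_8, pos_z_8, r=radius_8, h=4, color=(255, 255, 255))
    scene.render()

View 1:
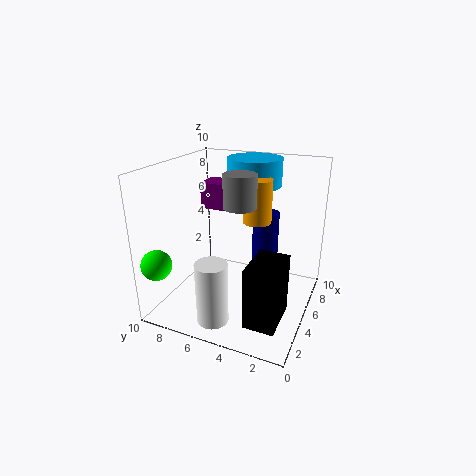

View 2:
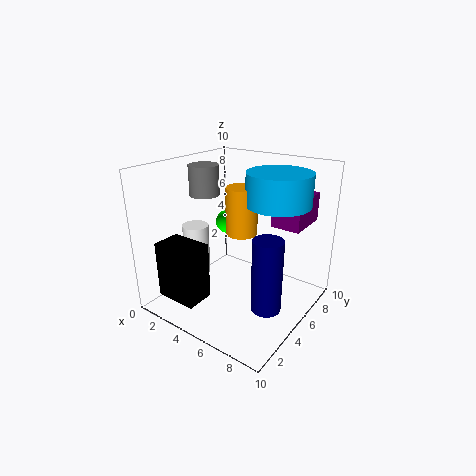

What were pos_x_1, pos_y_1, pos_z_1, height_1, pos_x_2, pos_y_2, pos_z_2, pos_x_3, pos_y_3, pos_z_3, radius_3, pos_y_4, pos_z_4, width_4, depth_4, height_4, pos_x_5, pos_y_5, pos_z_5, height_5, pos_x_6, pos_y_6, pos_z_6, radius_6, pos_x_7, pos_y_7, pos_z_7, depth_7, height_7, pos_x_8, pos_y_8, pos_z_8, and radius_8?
pos_x_1 = 3; pos_y_1 = 4; pos_z_1 = 8; height_1 = 2; pos_x_2 = 1; pos_y_2 = 9; pos_z_2 = 4; pos_x_3 = 6; pos_y_3 = 4; pos_z_3 = 6; radius_3 = 1; pos_y_4 = 6; pos_z_4 = 6; width_4 = 2; depth_4 = 3; height_4 = 2; pos_x_5 = 8; pos_y_5 = 4; pos_z_5 = 1; height_5 = 5; pos_x_6 = 8; pos_y_6 = 5; pos_z_6 = 8; radius_6 = 2; pos_x_7 = 1; pos_y_7 = 1; pos_z_7 = 1; depth_7 = 2; height_7 = 4; pos_x_8 = 1; pos_y_8 = 5; pos_z_8 = 1; radius_8 = 1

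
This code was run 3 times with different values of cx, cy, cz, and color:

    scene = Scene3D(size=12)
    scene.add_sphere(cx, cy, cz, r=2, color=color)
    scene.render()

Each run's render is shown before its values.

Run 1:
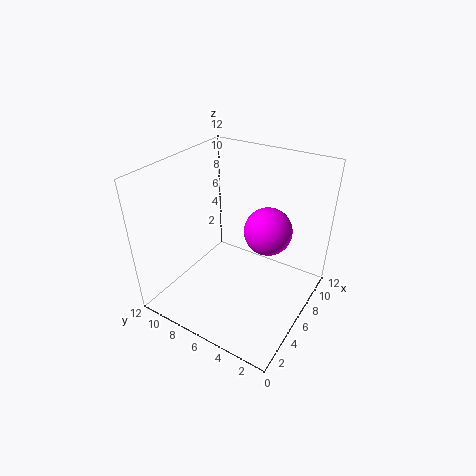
cx = 7.5
cy = 4
cz = 6.5
color = 'magenta'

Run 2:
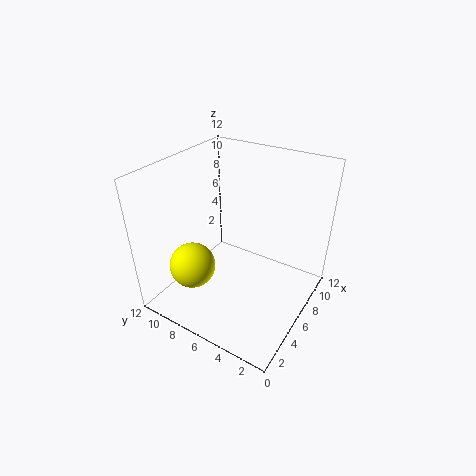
cx = 4
cy = 9.5
cz = 3
color = 'yellow'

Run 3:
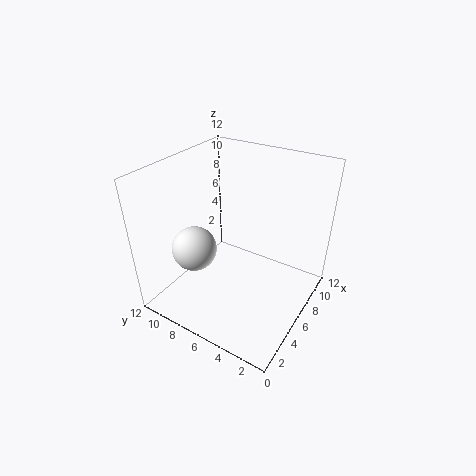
cx = 5
cy = 10
cz = 4
color = 'white'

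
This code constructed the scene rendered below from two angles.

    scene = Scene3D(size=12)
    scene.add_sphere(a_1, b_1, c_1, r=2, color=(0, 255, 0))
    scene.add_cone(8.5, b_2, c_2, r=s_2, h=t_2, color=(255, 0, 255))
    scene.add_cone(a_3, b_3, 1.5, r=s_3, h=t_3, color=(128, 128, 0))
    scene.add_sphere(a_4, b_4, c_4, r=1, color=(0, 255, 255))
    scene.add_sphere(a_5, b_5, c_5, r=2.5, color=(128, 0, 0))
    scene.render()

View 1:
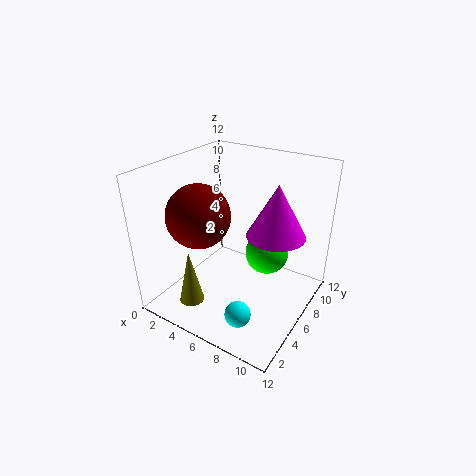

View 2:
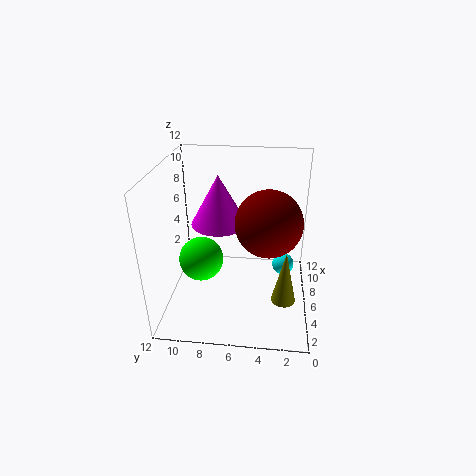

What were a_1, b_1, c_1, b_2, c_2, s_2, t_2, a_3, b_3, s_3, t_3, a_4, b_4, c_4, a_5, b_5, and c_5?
a_1 = 7; b_1 = 9.5; c_1 = 3; b_2 = 8; c_2 = 6; s_2 = 2.5; t_2 = 4.5; a_3 = 4; b_3 = 2; s_3 = 1; t_3 = 4.5; a_4 = 8.5; b_4 = 2; c_4 = 2; a_5 = 4; b_5 = 3.5; c_5 = 8.5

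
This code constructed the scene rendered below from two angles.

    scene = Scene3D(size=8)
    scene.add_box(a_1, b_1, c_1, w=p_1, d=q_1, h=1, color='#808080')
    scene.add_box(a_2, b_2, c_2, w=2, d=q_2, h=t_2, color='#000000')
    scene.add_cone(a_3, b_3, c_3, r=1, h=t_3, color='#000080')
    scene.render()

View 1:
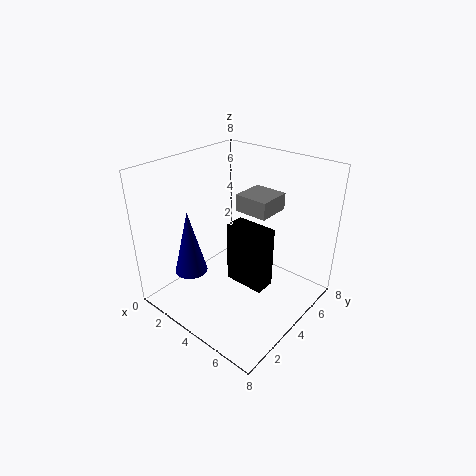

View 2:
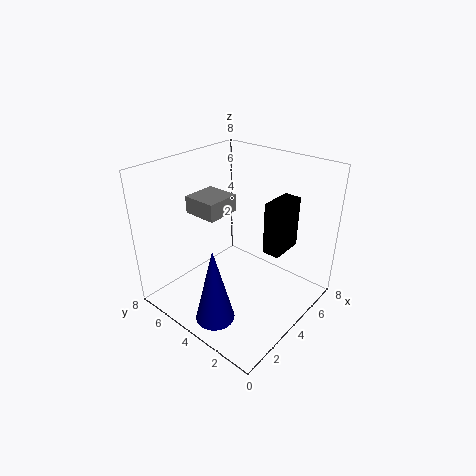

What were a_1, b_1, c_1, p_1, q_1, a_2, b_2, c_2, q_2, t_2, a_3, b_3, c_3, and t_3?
a_1 = 3, b_1 = 5, c_1 = 5, p_1 = 2, q_1 = 2, a_2 = 5, b_2 = 2, c_2 = 3, q_2 = 1, t_2 = 3, a_3 = 1, b_3 = 3, c_3 = 1, t_3 = 4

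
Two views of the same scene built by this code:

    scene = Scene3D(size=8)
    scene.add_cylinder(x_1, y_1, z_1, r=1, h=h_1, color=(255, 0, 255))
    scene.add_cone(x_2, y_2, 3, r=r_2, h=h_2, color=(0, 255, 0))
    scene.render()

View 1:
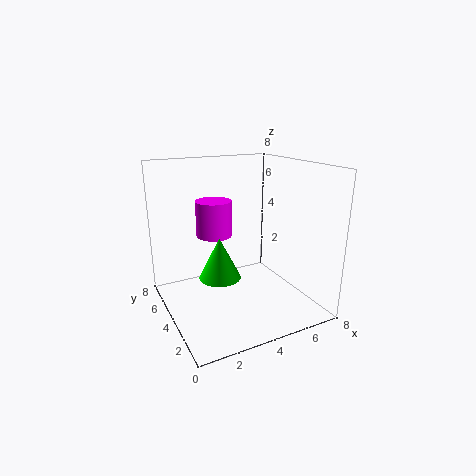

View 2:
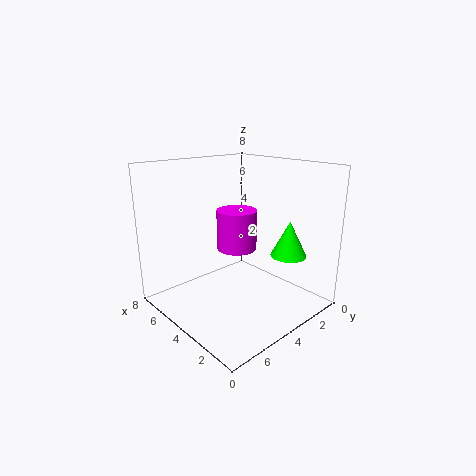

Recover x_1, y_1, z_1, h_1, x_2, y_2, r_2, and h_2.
x_1 = 3; y_1 = 5; z_1 = 4; h_1 = 2; x_2 = 2; y_2 = 2; r_2 = 1; h_2 = 2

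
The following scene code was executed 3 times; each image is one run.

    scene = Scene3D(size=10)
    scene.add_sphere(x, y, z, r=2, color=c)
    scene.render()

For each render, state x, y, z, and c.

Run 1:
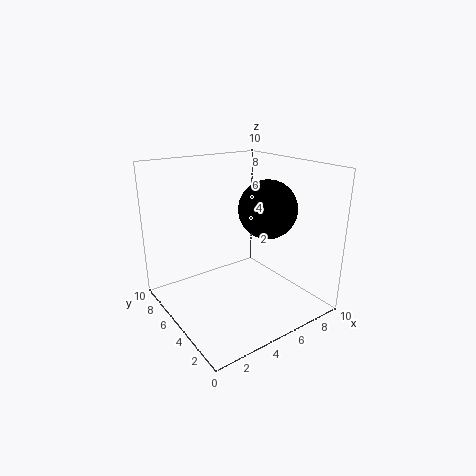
x = 6.75, y = 4, z = 7, c = 'black'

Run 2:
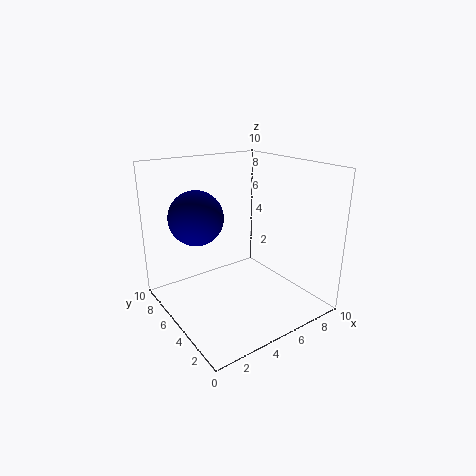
x = 3.25, y = 7.75, z = 6, c = 'navy'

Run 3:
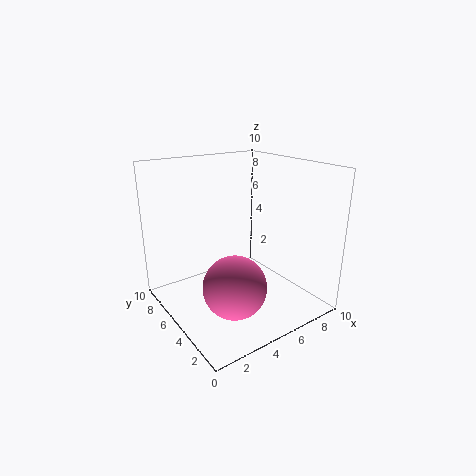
x = 3, y = 2.5, z = 3, c = 'hotpink'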